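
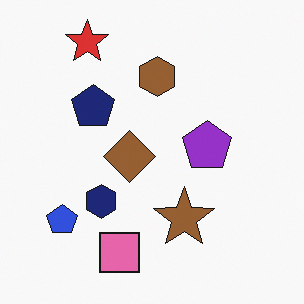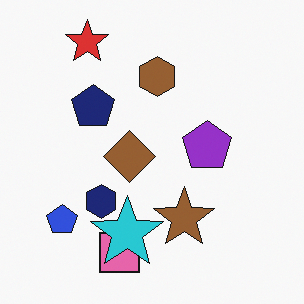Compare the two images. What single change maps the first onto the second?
This is the original image overlaid with an additional cyan star.

A cyan star appears in the second image that is absent from the first.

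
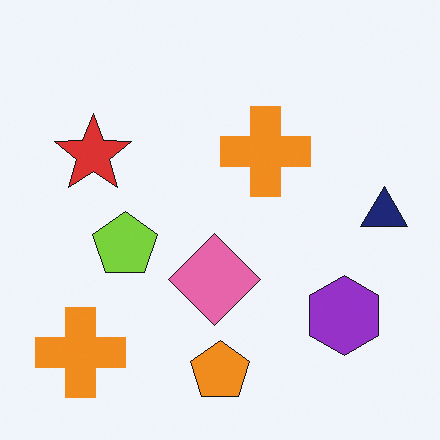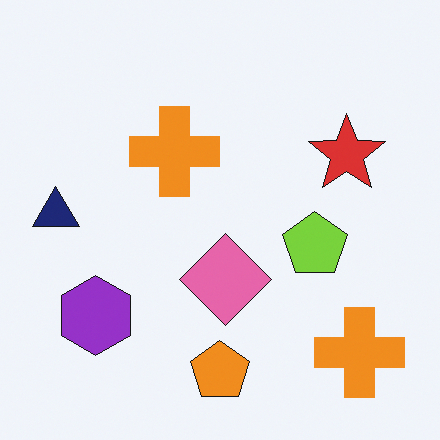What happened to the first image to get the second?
The transformation is: flipped horizontally (left ↔ right).

The navy triangle is in the right of the first image and the left of the second — shapes on opposite sides of the vertical midline have swapped in a mirror flip.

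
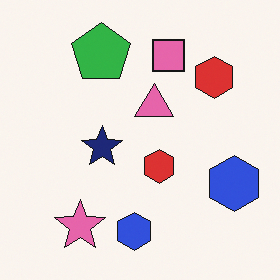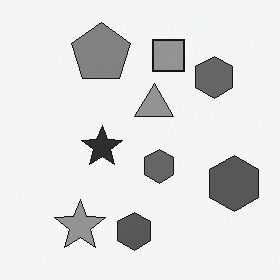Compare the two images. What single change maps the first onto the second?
The image was converted to grayscale.

All color is removed — every shape is now a shade of grey.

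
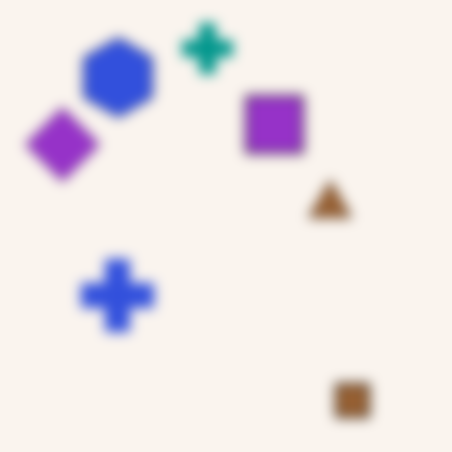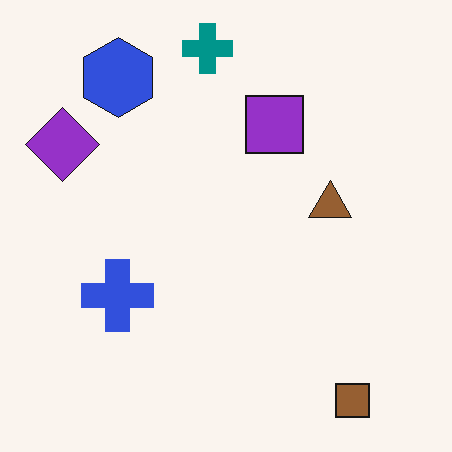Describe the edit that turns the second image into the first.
The transformation is: heavily blurred.

Shape edges and outlines are uniformly softened across the whole image.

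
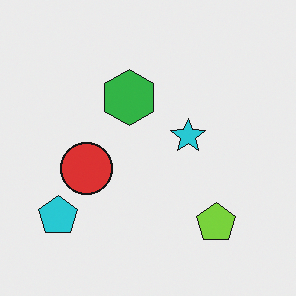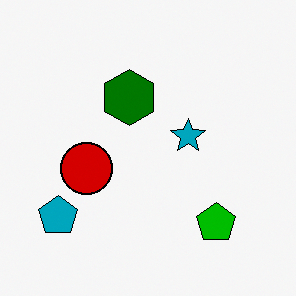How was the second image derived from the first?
This is the original image given much higher contrast.

Tones are pushed away from mid-grey across the whole image — a global contrast change.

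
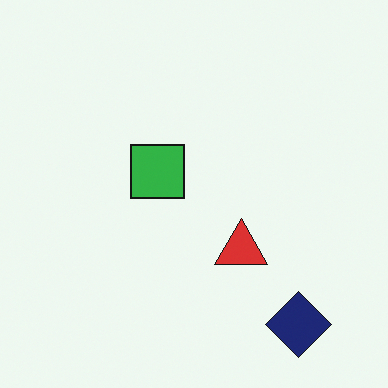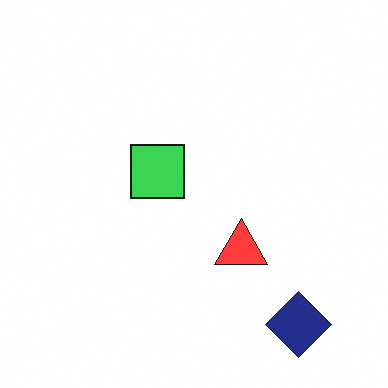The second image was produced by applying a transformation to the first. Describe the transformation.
It was slightly brightened.

Every pixel — background and shapes alike — is uniformly brightened.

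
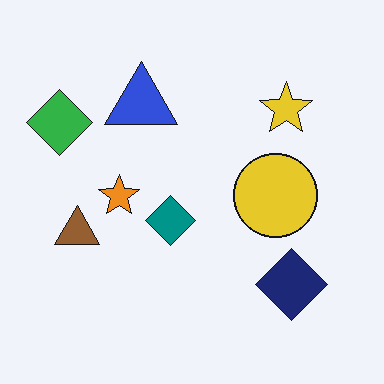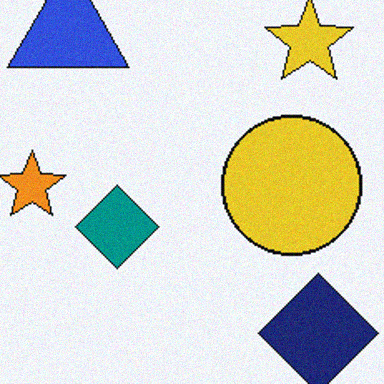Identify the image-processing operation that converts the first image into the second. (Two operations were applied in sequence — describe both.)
The image was cropped tightly and scaled back up, then degraded with a light layer of grain.

The visible shapes are larger and the field of view is narrower; shapes near the original edges may be partly or wholly outside the frame — a crop-and-rescale. Random speckle covers the whole image, including the flat background.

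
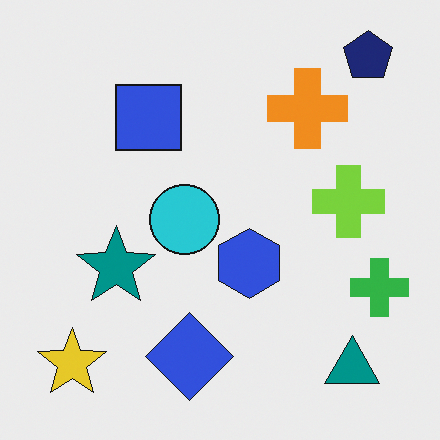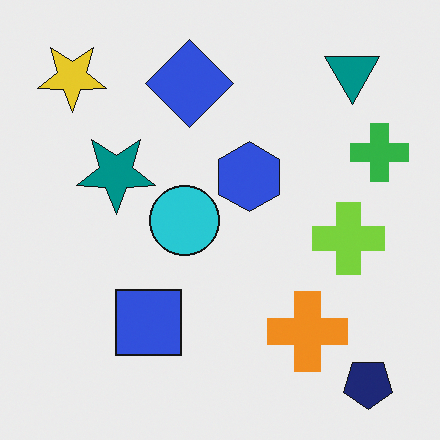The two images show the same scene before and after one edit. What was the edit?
The image was flipped vertically (top ↔ bottom).

The navy pentagon is in the top-right of the first image and the bottom-right of the second — shapes on opposite sides of the horizontal midline have swapped in a mirror flip.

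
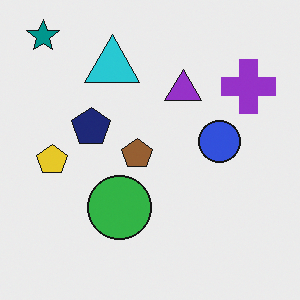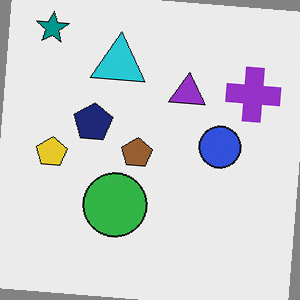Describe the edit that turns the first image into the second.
The image was rotated clockwise by a small amount.

Every shape is tilted by the same angle and the image corners show triangular fill wedges — a whole-image rotation by a non-right angle.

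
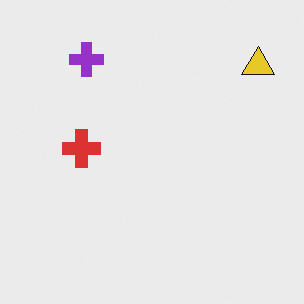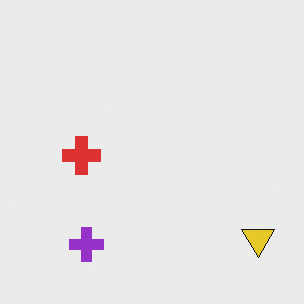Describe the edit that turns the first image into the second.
The transformation is: flipped vertically (top ↔ bottom).

The purple cross is in the top-left of the first image and the bottom-left of the second — shapes on opposite sides of the horizontal midline have swapped in a mirror flip.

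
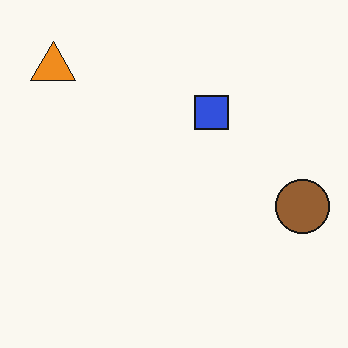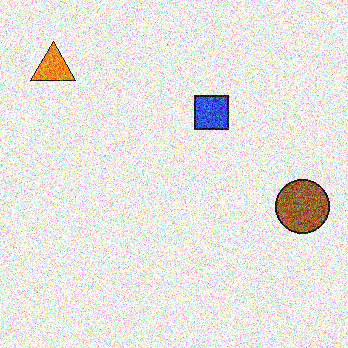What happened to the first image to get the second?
The image was degraded with strong gaussian noise.

Random speckle covers the whole image, including the flat background.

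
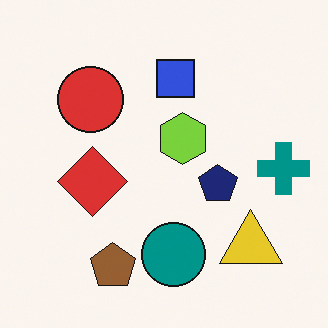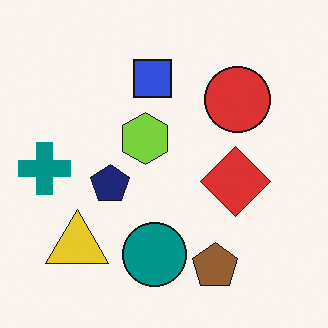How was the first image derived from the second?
Flipped horizontally (left ↔ right).

The teal cross is in the left of the second image and the right of the first — shapes on opposite sides of the vertical midline have swapped in a mirror flip.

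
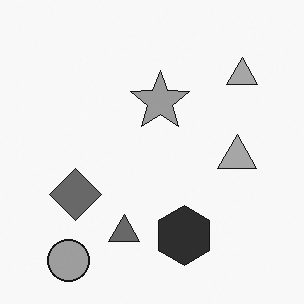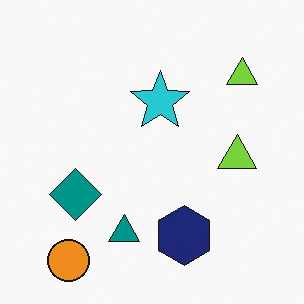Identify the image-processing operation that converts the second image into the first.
The image was converted to grayscale.

All color is removed — every shape is now a shade of grey.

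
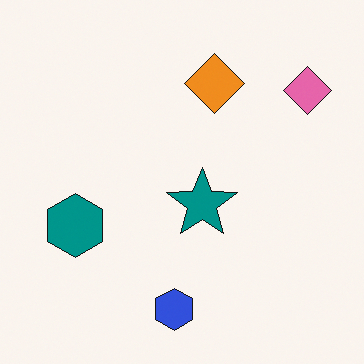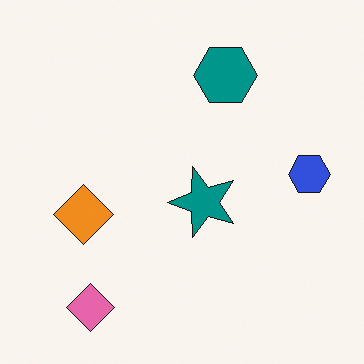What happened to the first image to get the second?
The second image is the first transposed (reflected across the top-left ↔ bottom-right diagonal).

Shapes have swapped their row and column positions — what was in the top-right is now in the bottom-left — a diagonal reflection.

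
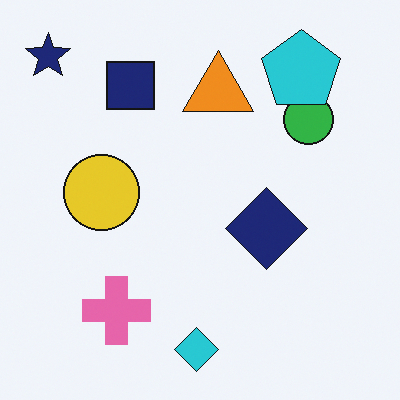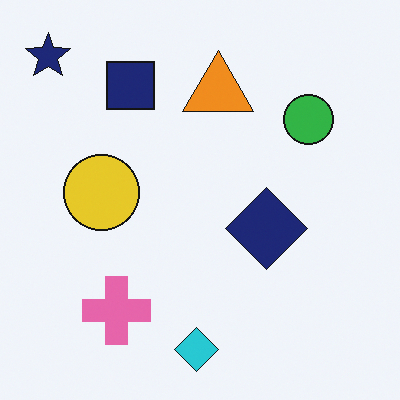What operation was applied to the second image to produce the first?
The transformation is: overlaid with an additional cyan pentagon.

A cyan pentagon appears in the first image that is absent from the second.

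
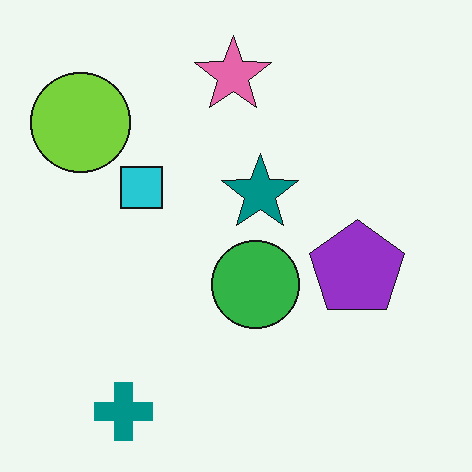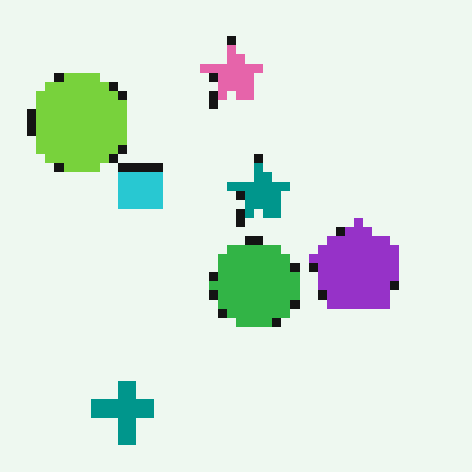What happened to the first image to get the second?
This is the original image coarsely pixelated.

Shapes are reduced to large square blocks; fine edges and outlines are lost — a downscale-then-upscale (mosaic) effect.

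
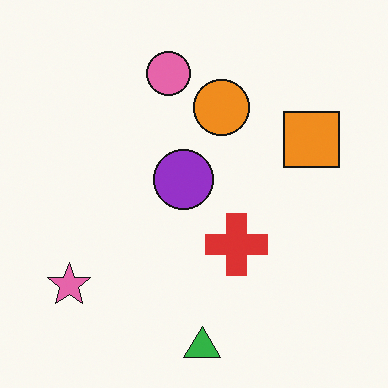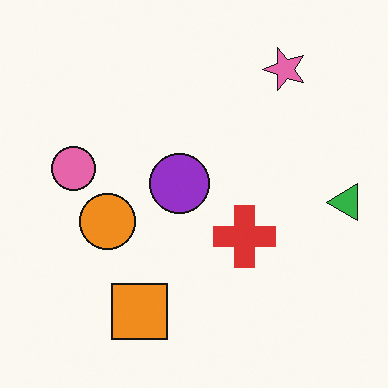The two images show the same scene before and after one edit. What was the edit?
The image was transposed (reflected across the top-left ↔ bottom-right diagonal).

Shapes have swapped their row and column positions — what was in the top-right is now in the bottom-left — a diagonal reflection.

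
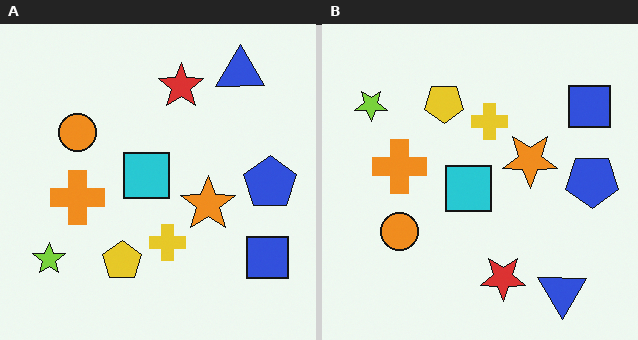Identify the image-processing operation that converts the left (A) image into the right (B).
The right (B) image is the left (A) flipped vertically (top ↔ bottom).

The blue triangle is in the top-right of the left (A) image and the bottom-right of the right (B) — shapes on opposite sides of the horizontal midline have swapped in a mirror flip.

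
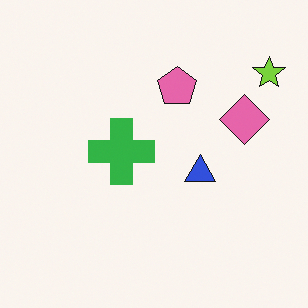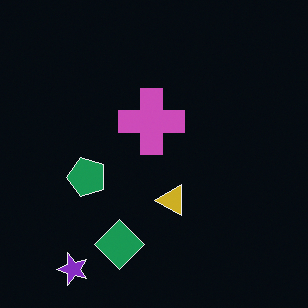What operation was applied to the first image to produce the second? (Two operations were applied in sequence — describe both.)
It was color-inverted (negative), then transposed (reflected across the top-left ↔ bottom-right diagonal).

The light background has become dark and every shape's color is its complement — a photographic negative. Shapes have swapped their row and column positions — what was in the top-right is now in the bottom-left — a diagonal reflection.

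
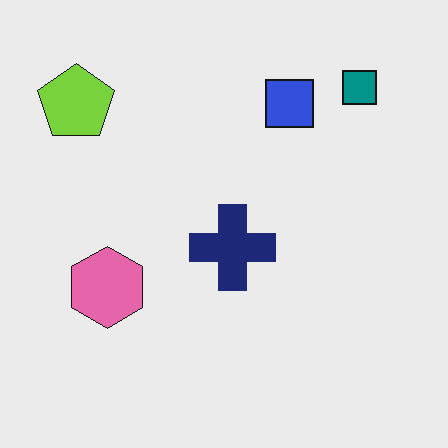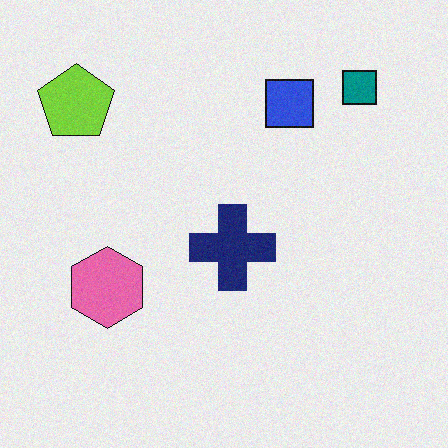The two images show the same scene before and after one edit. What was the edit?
The transformation is: degraded with subtle gaussian noise.

Random speckle covers the whole image, including the flat background.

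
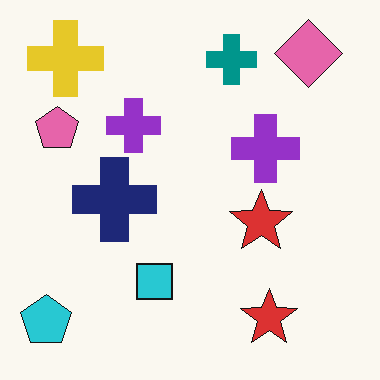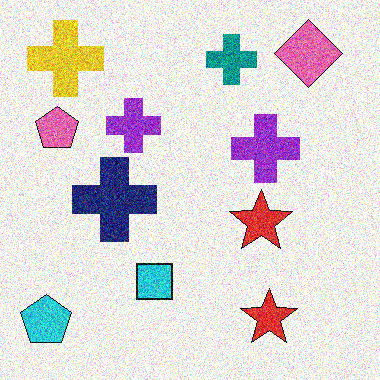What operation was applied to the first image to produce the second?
The second image is the first degraded with a thick layer of grain.

Random speckle covers the whole image, including the flat background.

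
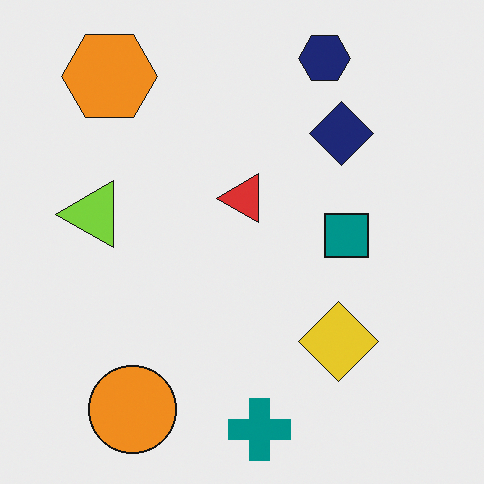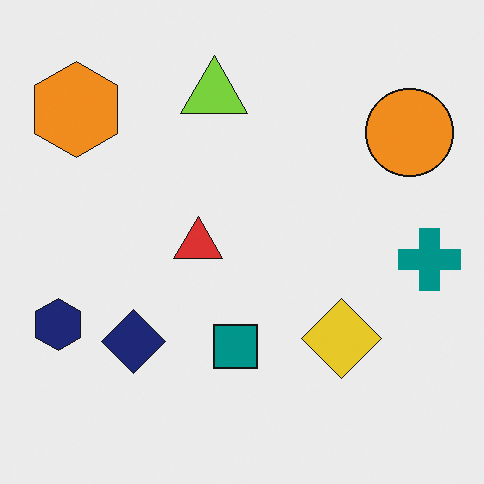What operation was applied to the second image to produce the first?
This is the original image transposed (reflected across the top-left ↔ bottom-right diagonal).

Shapes have swapped their row and column positions — what was in the top-right is now in the bottom-left — a diagonal reflection.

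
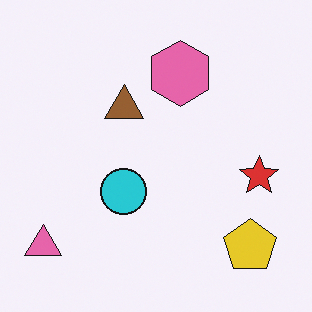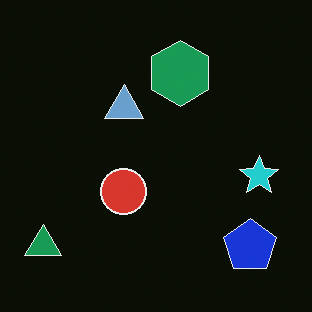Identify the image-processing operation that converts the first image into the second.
The second image is the first color-inverted (negative).

The light background has become dark and every shape's color is its complement — a photographic negative.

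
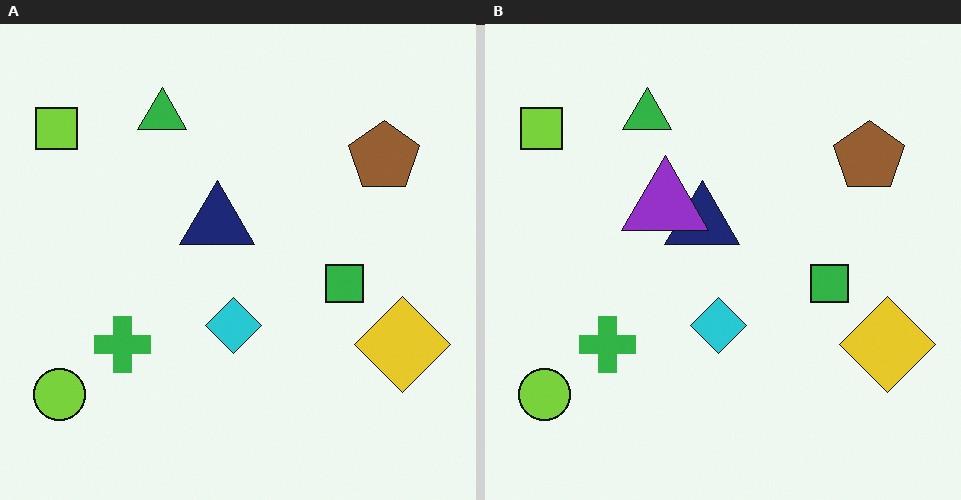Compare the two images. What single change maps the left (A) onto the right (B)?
Overlaid with an additional purple triangle.

A purple triangle appears in the right (B) image that is absent from the left (A).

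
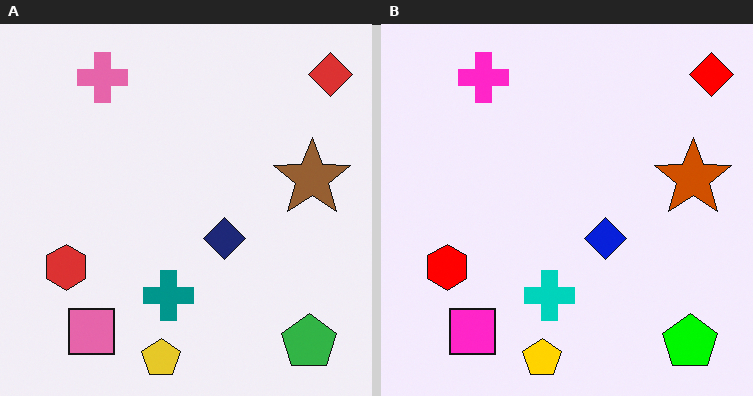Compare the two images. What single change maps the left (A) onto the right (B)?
The image was heavily oversaturated.

All colors are more vivid — a global saturation change.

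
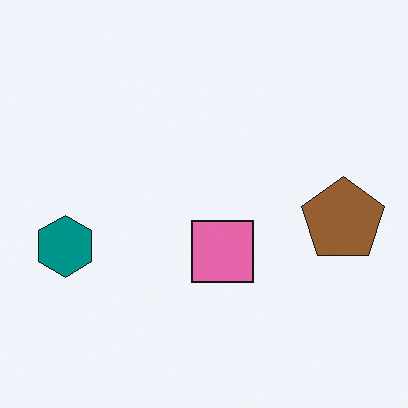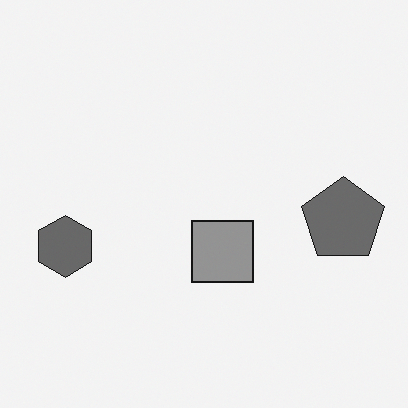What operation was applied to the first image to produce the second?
Converted to grayscale.

All color is removed — every shape is now a shade of grey.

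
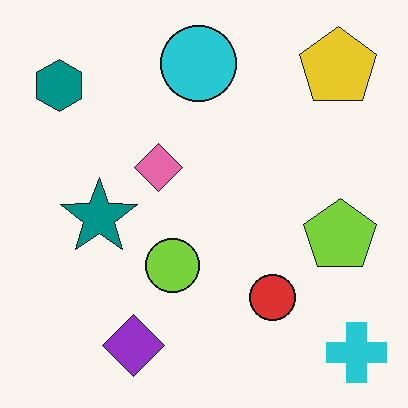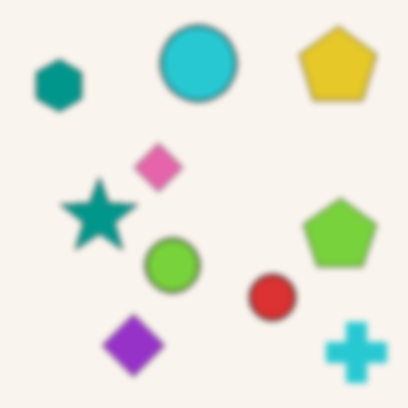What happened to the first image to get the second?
It was moderately blurred.

Shape edges and outlines are uniformly softened across the whole image.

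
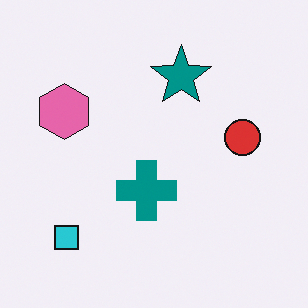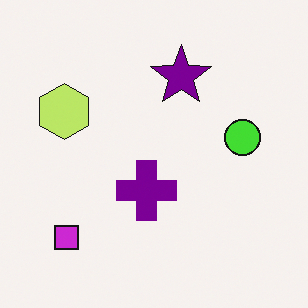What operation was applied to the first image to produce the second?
The transformation is: hue-shifted noticeably.

Every shape's color has rotated by the same amount around the hue wheel — a uniform hue shift.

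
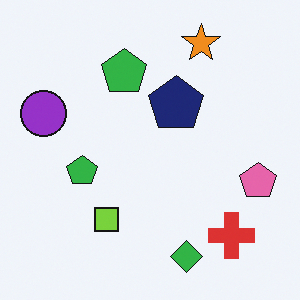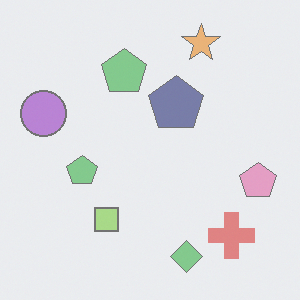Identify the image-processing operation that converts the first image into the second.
The transformation is: given much lower contrast.

Tones are pushed toward mid-grey across the whole image — a global contrast change.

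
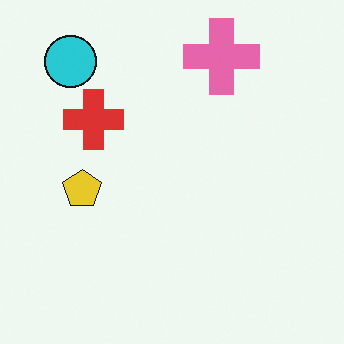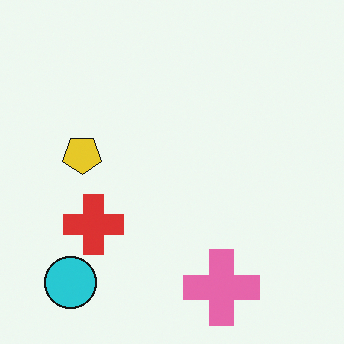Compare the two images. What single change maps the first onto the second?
The image was flipped vertically (top ↔ bottom).

The pink cross is in the top of the first image and the bottom of the second — shapes on opposite sides of the horizontal midline have swapped in a mirror flip.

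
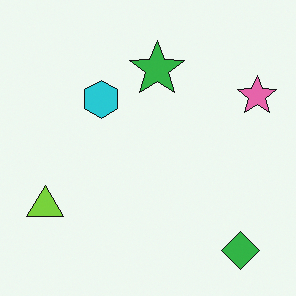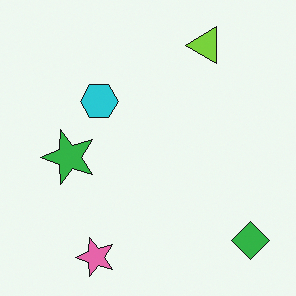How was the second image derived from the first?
This is the original image transposed (reflected across the top-left ↔ bottom-right diagonal).

Shapes have swapped their row and column positions — what was in the top-right is now in the bottom-left — a diagonal reflection.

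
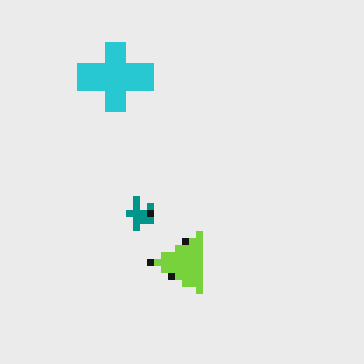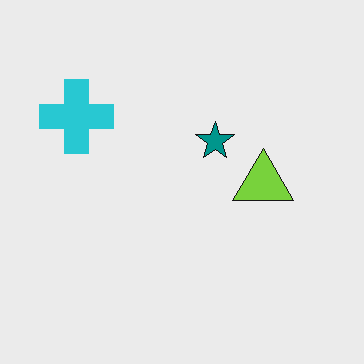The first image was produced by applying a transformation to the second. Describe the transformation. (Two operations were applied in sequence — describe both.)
It was moderately pixelated, then transposed (reflected across the top-left ↔ bottom-right diagonal).

Shapes are reduced to large square blocks; fine edges and outlines are lost — a downscale-then-upscale (mosaic) effect. Shapes have swapped their row and column positions — what was in the top-right is now in the bottom-left — a diagonal reflection.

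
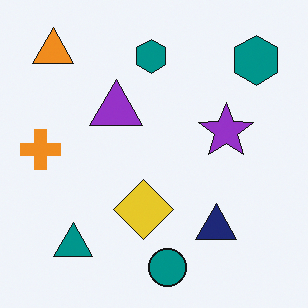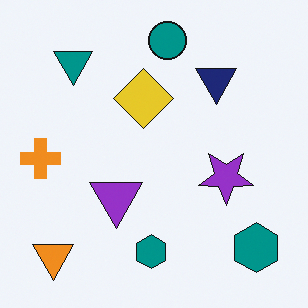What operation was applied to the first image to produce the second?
This is the original image flipped vertically (top ↔ bottom).

The teal circle is in the bottom of the first image and the top of the second — shapes on opposite sides of the horizontal midline have swapped in a mirror flip.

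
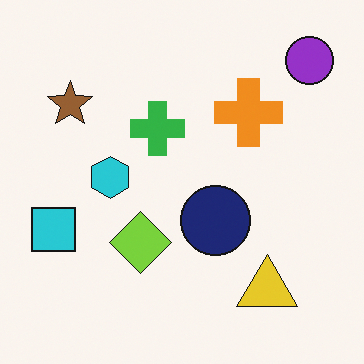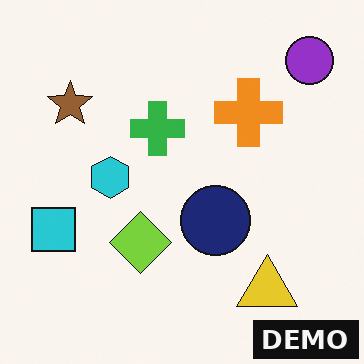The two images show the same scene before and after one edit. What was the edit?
The image was watermarked with the text "DEMO" in the lower-right corner.

A dark label reading "DEMO" appears in the lower-right corner.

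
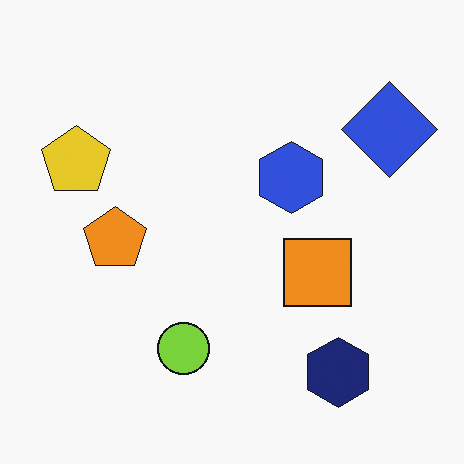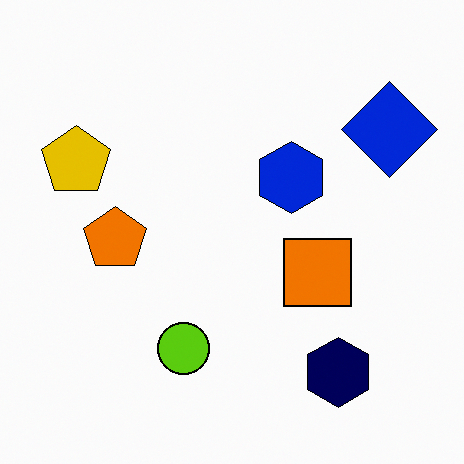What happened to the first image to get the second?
The second image is the first given slightly increased contrast.

Tones are pushed away from mid-grey across the whole image — a global contrast change.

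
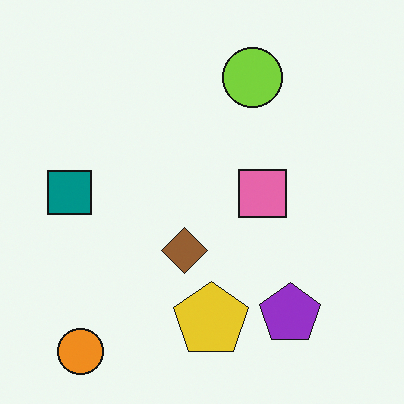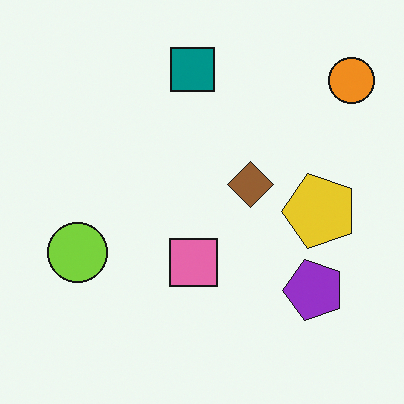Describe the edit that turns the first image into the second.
It was transposed (reflected across the top-left ↔ bottom-right diagonal).

Shapes have swapped their row and column positions — what was in the top-right is now in the bottom-left — a diagonal reflection.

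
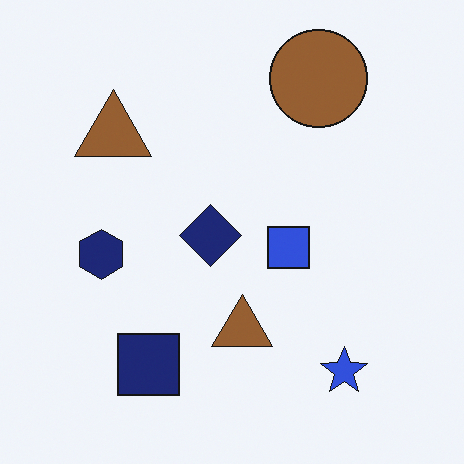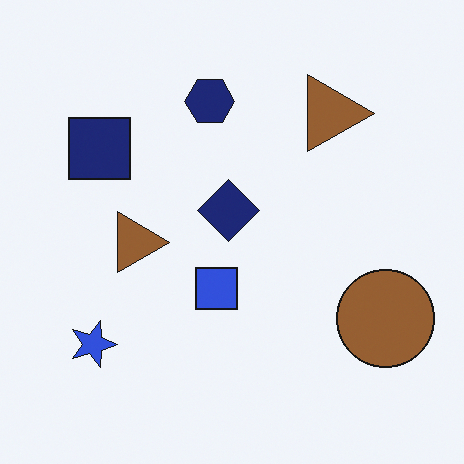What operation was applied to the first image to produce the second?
Rotated 90° clockwise.

The blue star sits in the bottom-right of the first image and the bottom-left of the second — consistent with a whole-image 90° clockwise rotation.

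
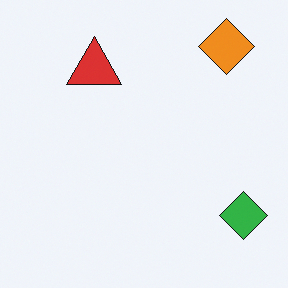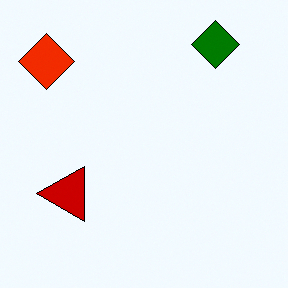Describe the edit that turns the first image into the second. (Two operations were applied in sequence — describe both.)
The image was rotated 90° counter-clockwise, then given much higher contrast.

The orange diamond sits in the top-right of the first image and the top-left of the second — consistent with a whole-image 90° counter-clockwise rotation. Tones are pushed away from mid-grey across the whole image — a global contrast change.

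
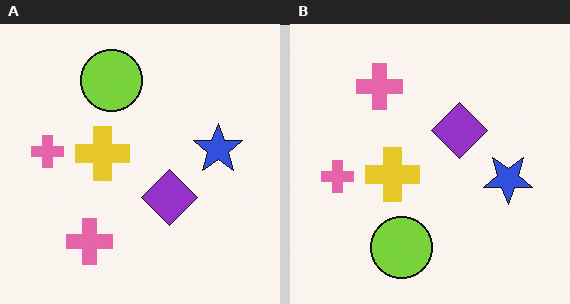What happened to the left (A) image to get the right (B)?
This is the original image flipped vertically (top ↔ bottom).

The lime circle is in the top of the left (A) image and the bottom of the right (B) — shapes on opposite sides of the horizontal midline have swapped in a mirror flip.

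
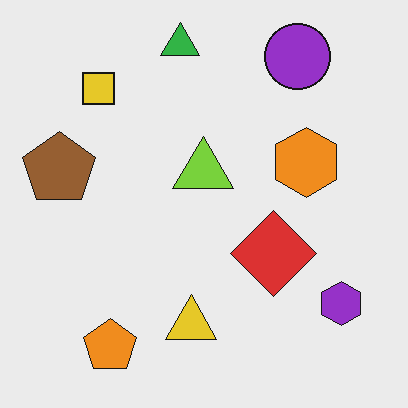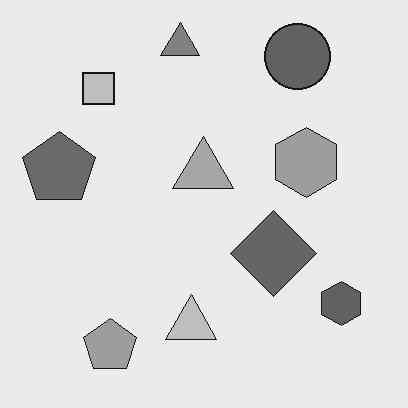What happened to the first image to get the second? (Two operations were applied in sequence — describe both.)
The transformation is: converted to grayscale, then JPEG-compressed with visible artifacts.

All color is removed — every shape is now a shade of grey. Blocky 8×8 compression artifacts appear around shape edges and the flat background shows ringing — characteristic JPEG degradation.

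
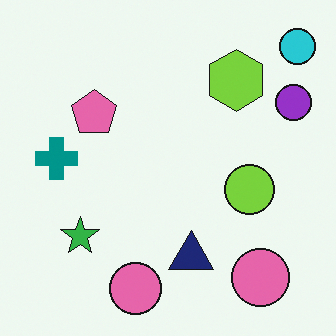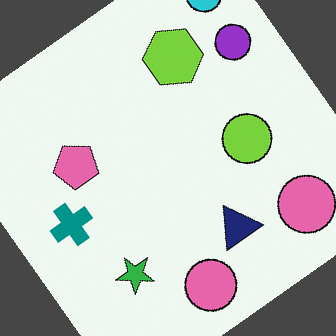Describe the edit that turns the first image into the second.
The second image is the first rotated counter-clockwise by a large amount — several tens of degrees.

Every shape is tilted by the same angle and the image corners show triangular fill wedges — a whole-image rotation by a non-right angle.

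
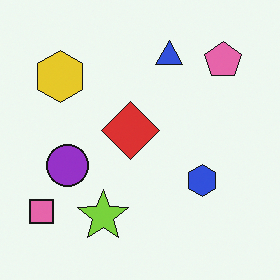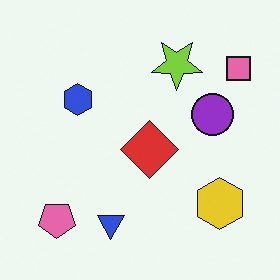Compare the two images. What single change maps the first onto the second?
The transformation is: rotated 180°.

The pink square sits in the bottom-left of the first image and the top-right of the second — consistent with a whole-image 180° rotation.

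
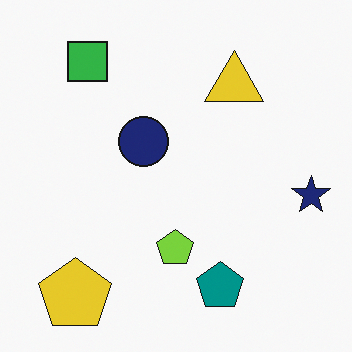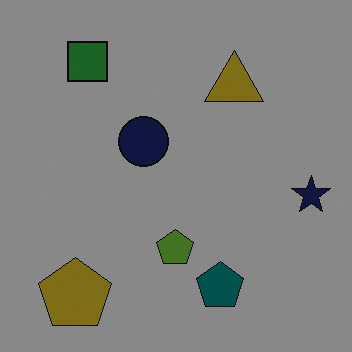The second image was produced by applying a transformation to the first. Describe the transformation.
The transformation is: darkened a lot.

Every pixel — background and shapes alike — is uniformly darkened.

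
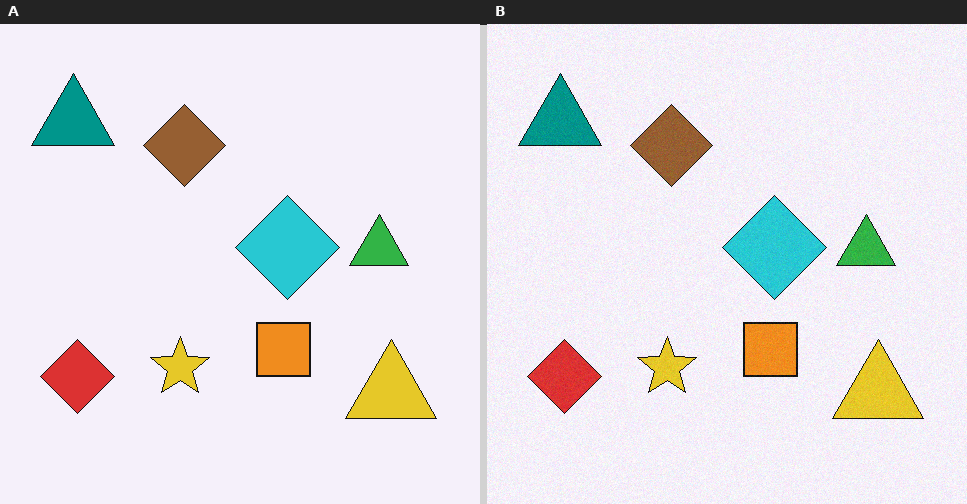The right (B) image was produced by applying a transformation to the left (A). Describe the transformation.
Degraded with light additive noise.

Random speckle covers the whole image, including the flat background.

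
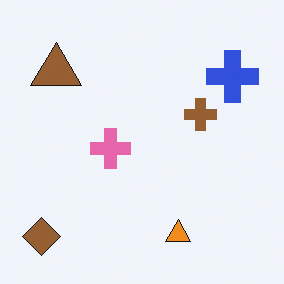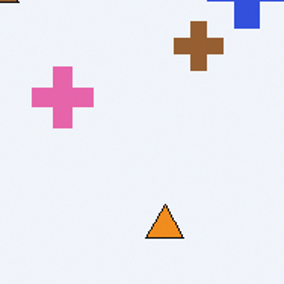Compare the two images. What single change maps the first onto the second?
This is the original image cropped to a modestly smaller region and rescaled.

The visible shapes are larger and the field of view is narrower; shapes near the original edges may be partly or wholly outside the frame — a crop-and-rescale.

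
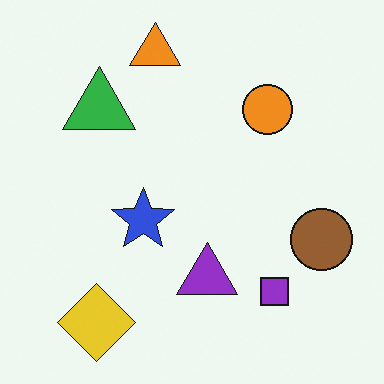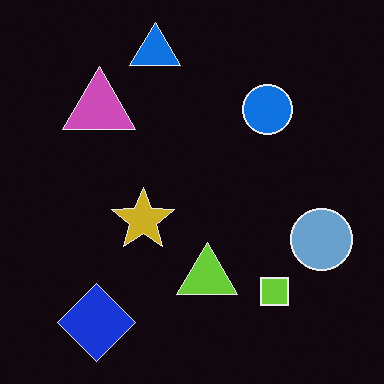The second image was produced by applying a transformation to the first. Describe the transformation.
Color-inverted (negative).

The light background has become dark and every shape's color is its complement — a photographic negative.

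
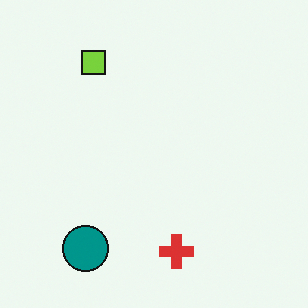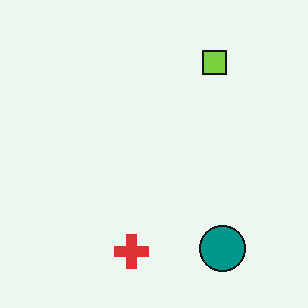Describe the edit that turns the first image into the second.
The second image is the first flipped horizontally (left ↔ right).

The teal circle is in the bottom-left of the first image and the bottom-right of the second — shapes on opposite sides of the vertical midline have swapped in a mirror flip.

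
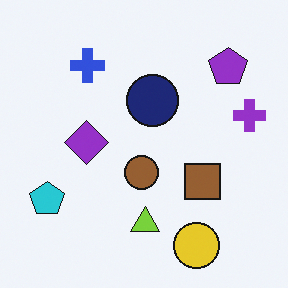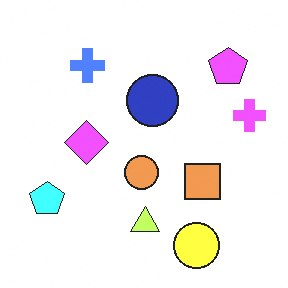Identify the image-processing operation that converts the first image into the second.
Substantially brightened.

Every pixel — background and shapes alike — is uniformly brightened.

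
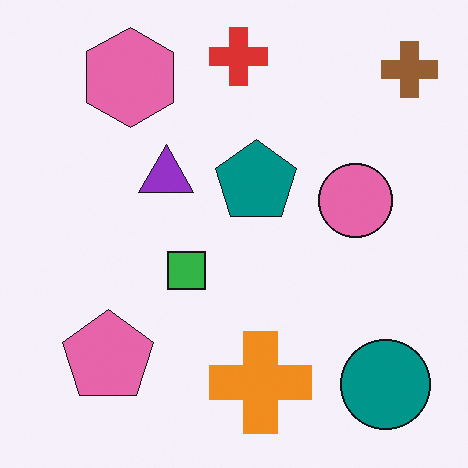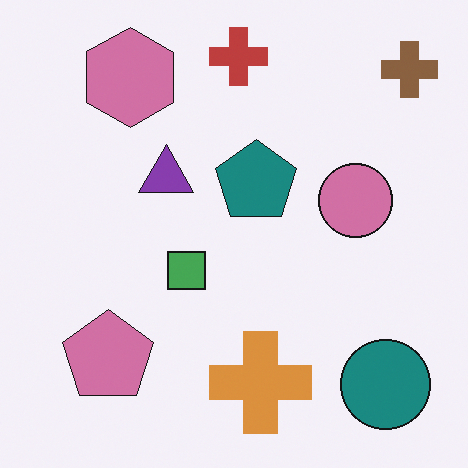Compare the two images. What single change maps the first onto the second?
The image was slightly desaturated.

All colors are more muted and greyish — a global saturation change.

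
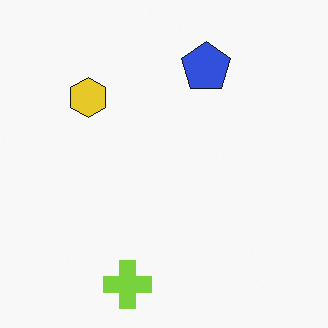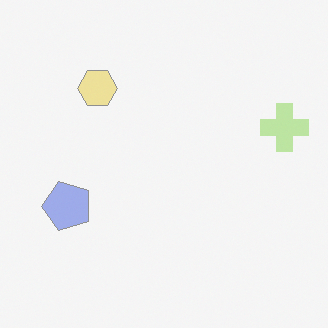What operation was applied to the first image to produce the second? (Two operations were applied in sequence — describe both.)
The second image is the first washed out (contrast reduced), then transposed (reflected across the top-left ↔ bottom-right diagonal).

Tones are pushed toward mid-grey across the whole image — a global contrast change. Shapes have swapped their row and column positions — what was in the top-right is now in the bottom-left — a diagonal reflection.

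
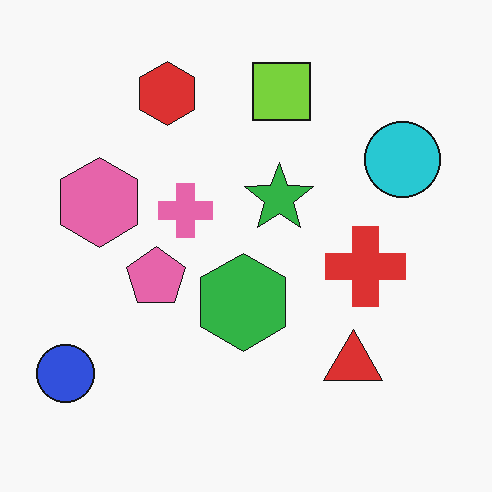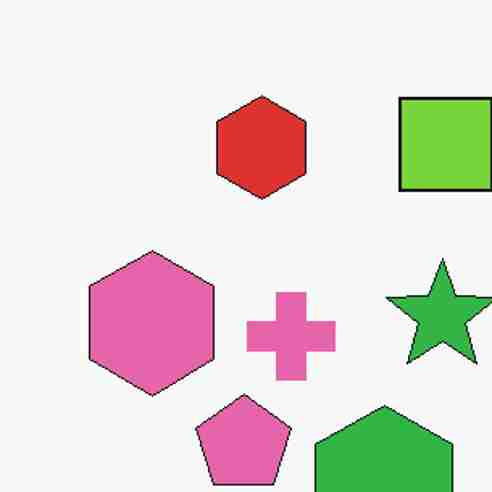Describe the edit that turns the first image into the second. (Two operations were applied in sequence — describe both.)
Cropped slightly and scaled back up, then degraded with heavy JPEG compression.

The visible shapes are larger and the field of view is narrower; shapes near the original edges may be partly or wholly outside the frame — a crop-and-rescale. Blocky 8×8 compression artifacts appear around shape edges and the flat background shows ringing — characteristic JPEG degradation.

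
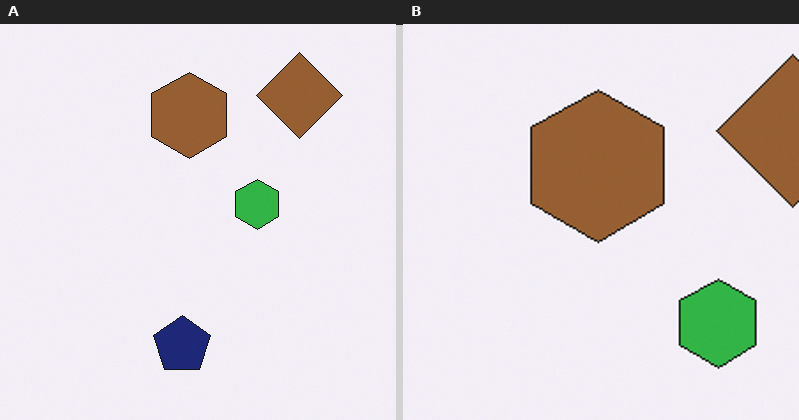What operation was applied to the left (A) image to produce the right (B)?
It was cropped to a noticeably smaller region and rescaled.

The visible shapes are larger and the field of view is narrower; shapes near the original edges may be partly or wholly outside the frame — a crop-and-rescale.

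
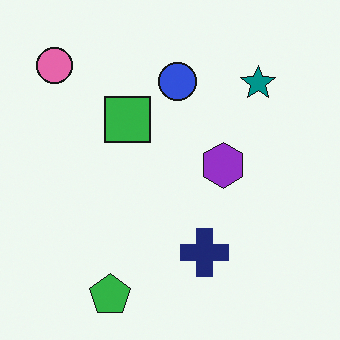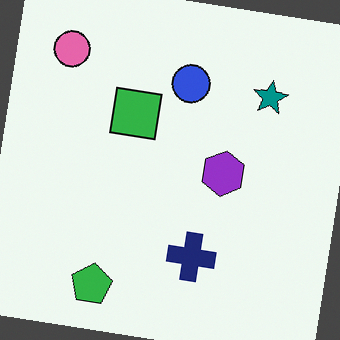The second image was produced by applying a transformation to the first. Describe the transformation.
This is the original image rotated clockwise by a few degrees.

Every shape is tilted by the same angle and the image corners show triangular fill wedges — a whole-image rotation by a non-right angle.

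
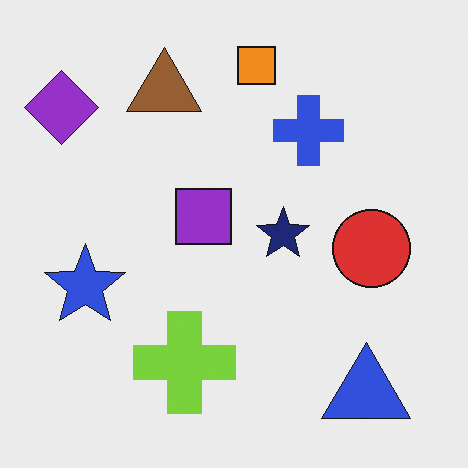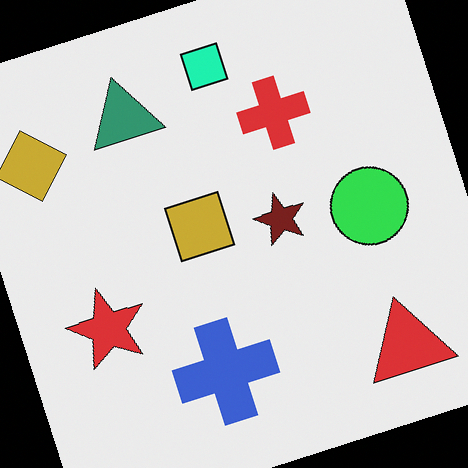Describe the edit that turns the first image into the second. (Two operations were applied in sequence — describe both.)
The transformation is: hue-shifted through roughly a third of the color wheel, then rotated counter-clockwise by a clearly visible amount.

Every shape's color has rotated by the same amount around the hue wheel — a uniform hue shift. Every shape is tilted by the same angle and the image corners show triangular fill wedges — a whole-image rotation by a non-right angle.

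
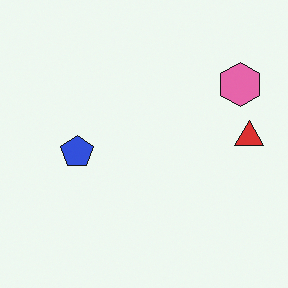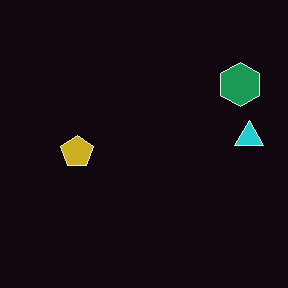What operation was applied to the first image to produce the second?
Color-inverted (negative).

The light background has become dark and every shape's color is its complement — a photographic negative.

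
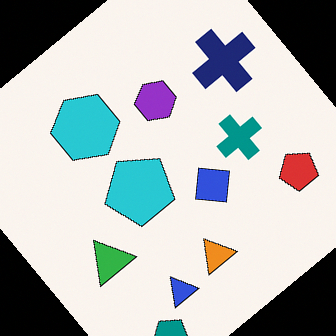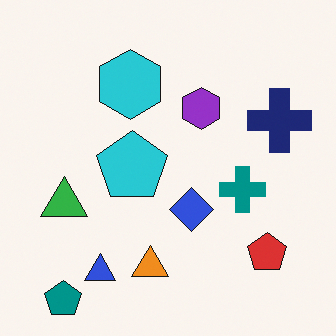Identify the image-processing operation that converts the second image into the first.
Rotated counter-clockwise by a large amount — several tens of degrees.

Every shape is tilted by the same angle and the image corners show triangular fill wedges — a whole-image rotation by a non-right angle.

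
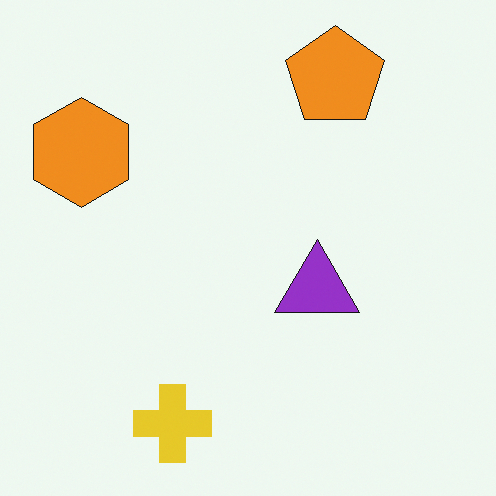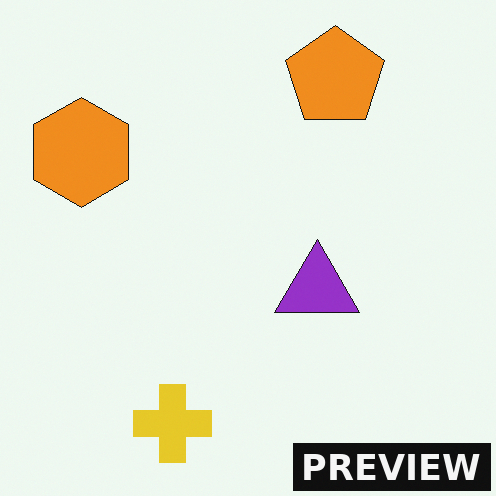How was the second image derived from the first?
This is the original image watermarked with the text "PREVIEW" in the lower-right corner.

A dark label reading "PREVIEW" appears in the lower-right corner.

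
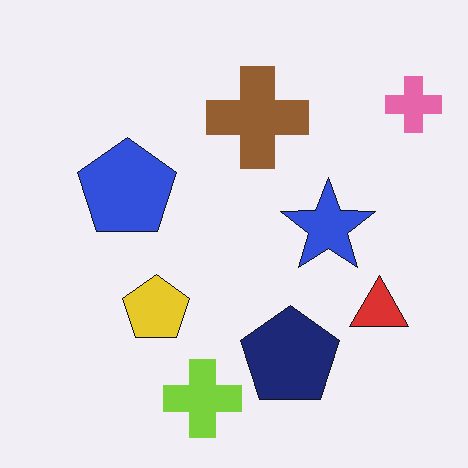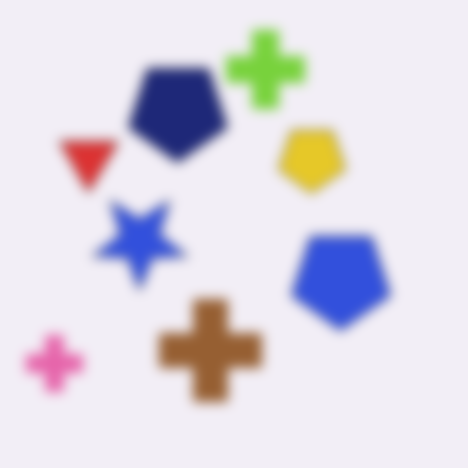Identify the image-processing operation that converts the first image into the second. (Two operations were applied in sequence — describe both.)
It was heavily blurred, then rotated 180°.

Shape edges and outlines are uniformly softened across the whole image. The pink cross sits in the top-right of the first image and the bottom-left of the second — consistent with a whole-image 180° rotation.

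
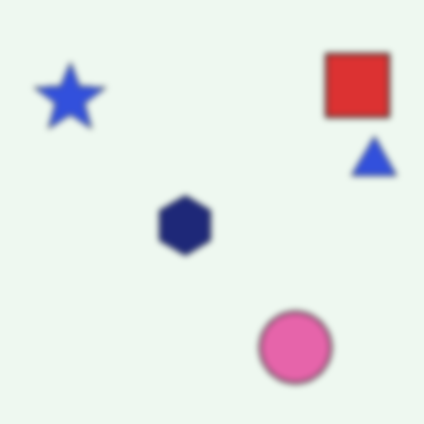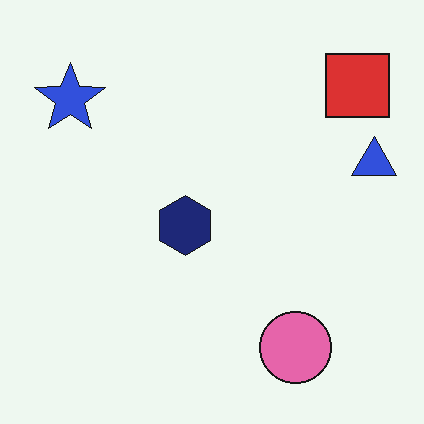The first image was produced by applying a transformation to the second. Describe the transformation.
Moderately blurred.

Shape edges and outlines are uniformly softened across the whole image.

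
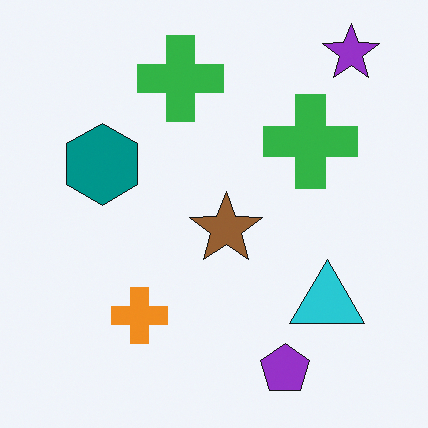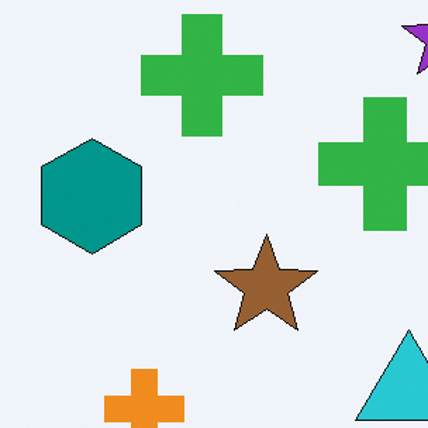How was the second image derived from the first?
The image was cropped slightly and scaled back up.

The visible shapes are larger and the field of view is narrower; shapes near the original edges may be partly or wholly outside the frame — a crop-and-rescale.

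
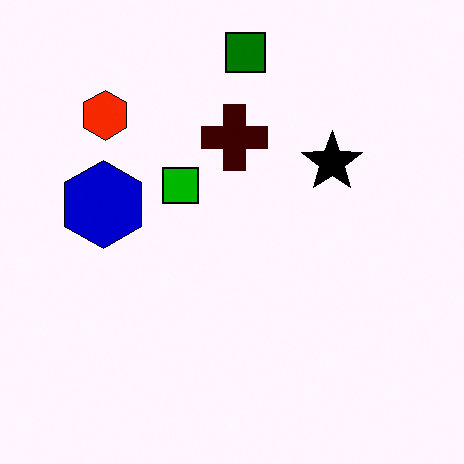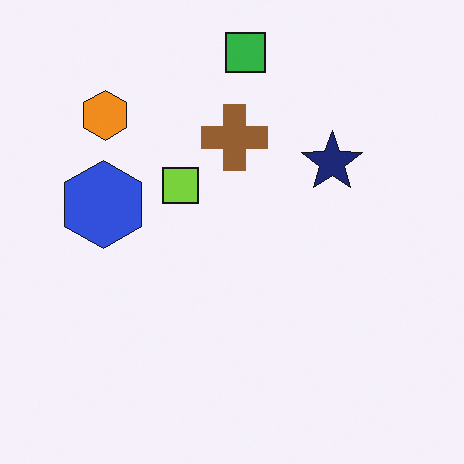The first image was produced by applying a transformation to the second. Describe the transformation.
It was given much higher contrast.

Tones are pushed away from mid-grey across the whole image — a global contrast change.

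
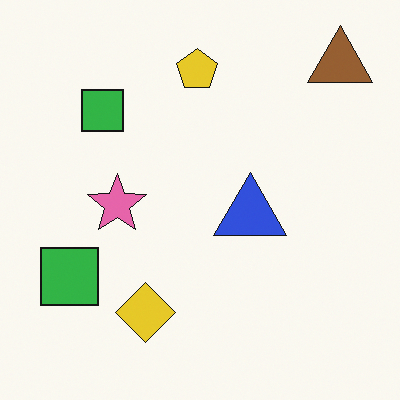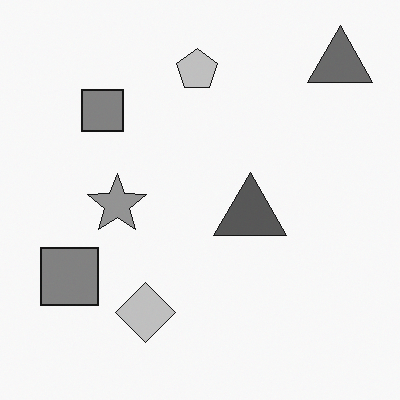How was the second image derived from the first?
This is the original image converted to grayscale.

All color is removed — every shape is now a shade of grey.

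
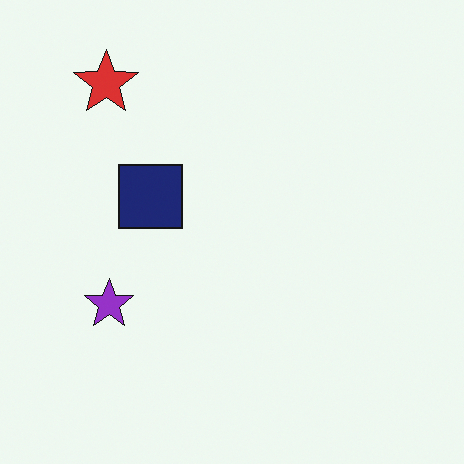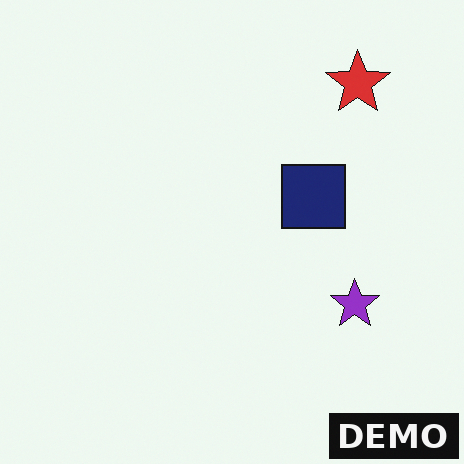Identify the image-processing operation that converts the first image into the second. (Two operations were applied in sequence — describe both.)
The image was flipped horizontally (left ↔ right), then watermarked with the text "DEMO" in the lower-right corner.

The red star is in the top-left of the first image and the top-right of the second — shapes on opposite sides of the vertical midline have swapped in a mirror flip. A dark label reading "DEMO" appears in the lower-right corner.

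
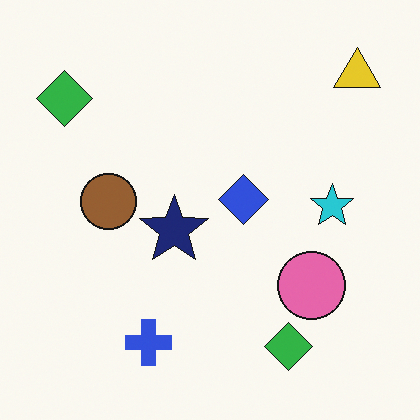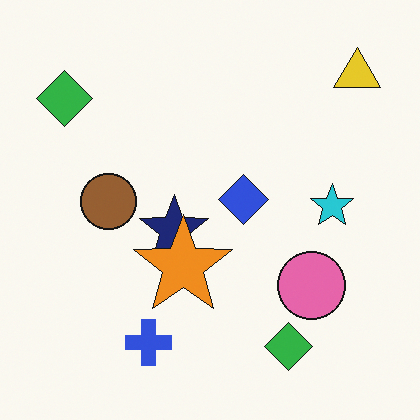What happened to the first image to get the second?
The image was overlaid with an additional orange star.

An orange star appears in the second image that is absent from the first.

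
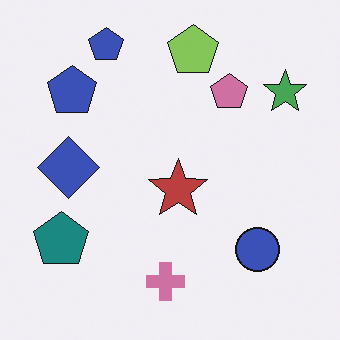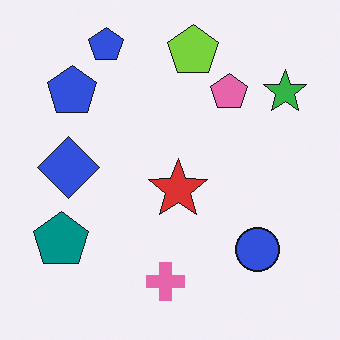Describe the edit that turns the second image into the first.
The image was slightly desaturated.

All colors are more muted and greyish — a global saturation change.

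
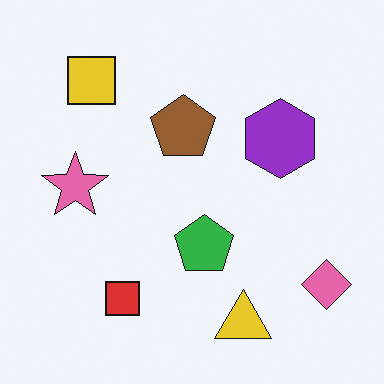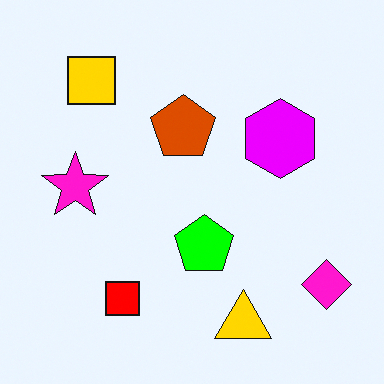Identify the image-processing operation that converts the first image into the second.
The transformation is: heavily oversaturated.

All colors are more vivid — a global saturation change.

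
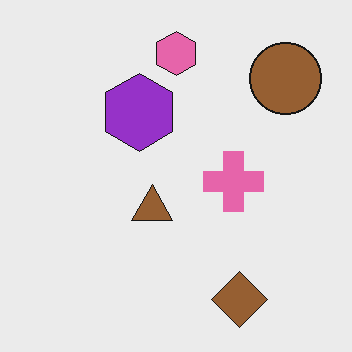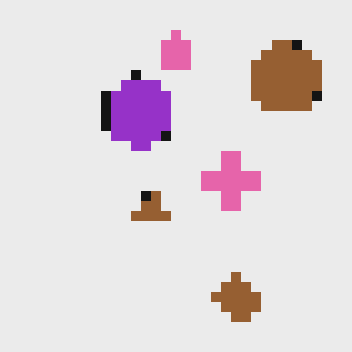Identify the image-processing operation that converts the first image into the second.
Heavily pixelated into large blocks.

Shapes are reduced to large square blocks; fine edges and outlines are lost — a downscale-then-upscale (mosaic) effect.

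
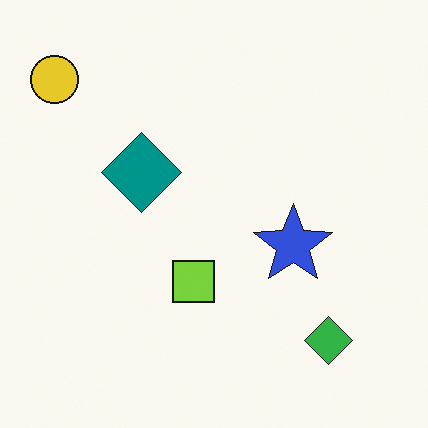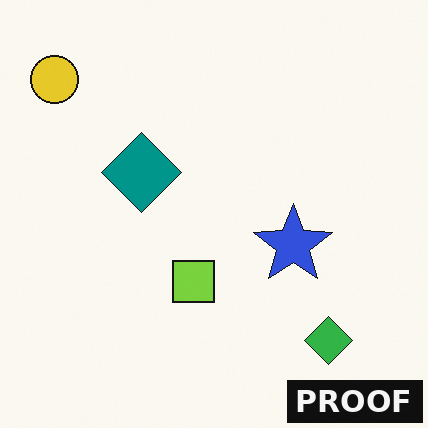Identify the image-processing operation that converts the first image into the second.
It was watermarked with the text "PROOF" in the lower-right corner.

A dark label reading "PROOF" appears in the lower-right corner.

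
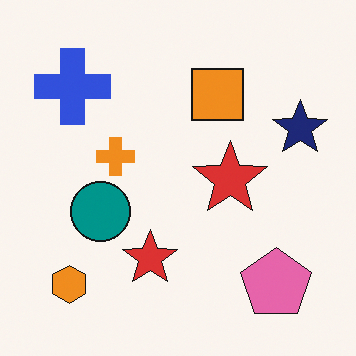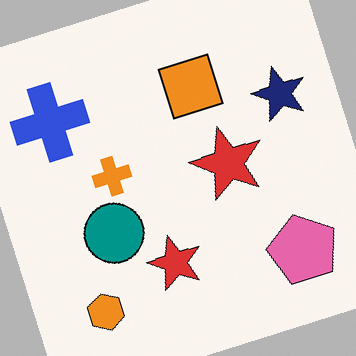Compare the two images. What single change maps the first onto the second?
Rotated counter-clockwise by a moderate amount.

Every shape is tilted by the same angle and the image corners show triangular fill wedges — a whole-image rotation by a non-right angle.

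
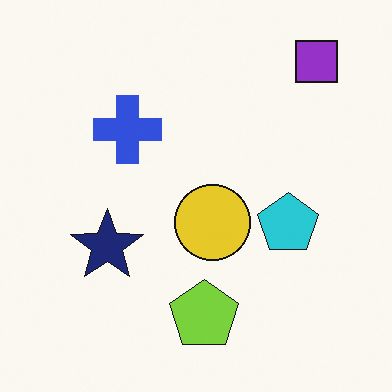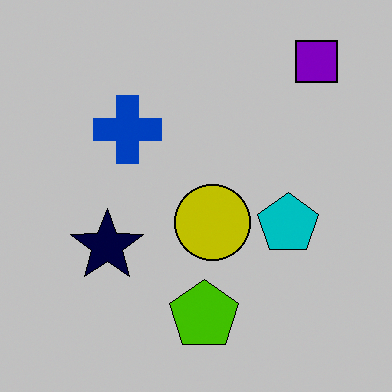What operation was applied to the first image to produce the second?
It was aggressively posterized.

Each flat color has snapped to a coarser quantized level — most visibly, the near-white background has dropped to a flat grey.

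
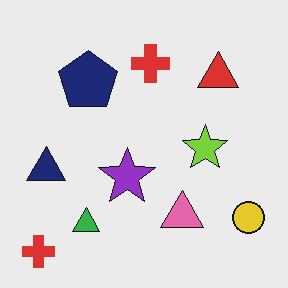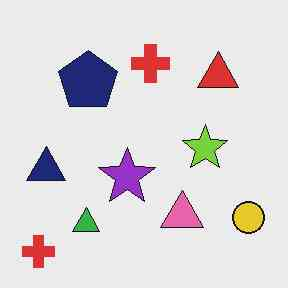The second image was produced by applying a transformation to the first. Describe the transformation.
The transformation is: given moderate JPEG compression.

Blocky 8×8 compression artifacts appear around shape edges and the flat background shows ringing — characteristic JPEG degradation.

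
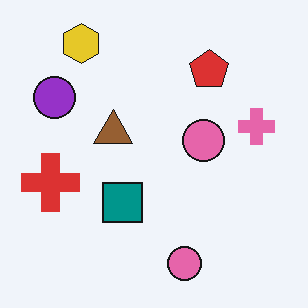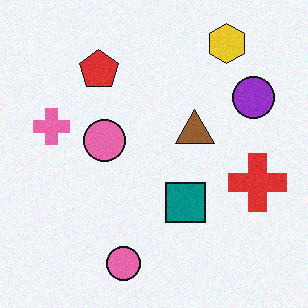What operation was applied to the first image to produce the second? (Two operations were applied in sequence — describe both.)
It was flipped horizontally (left ↔ right), then degraded with light additive noise.

The red cross is in the left of the first image and the right of the second — shapes on opposite sides of the vertical midline have swapped in a mirror flip. Random speckle covers the whole image, including the flat background.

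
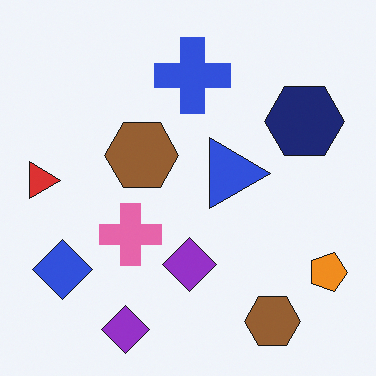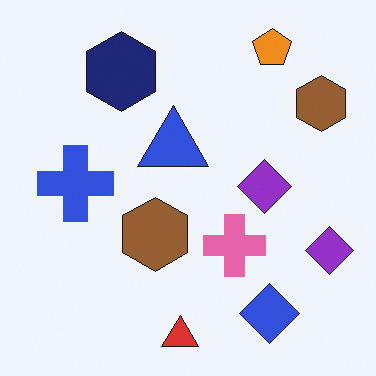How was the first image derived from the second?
The first image is the second rotated 90° clockwise.

The orange pentagon sits in the top-right of the second image and the bottom-right of the first — consistent with a whole-image 90° clockwise rotation.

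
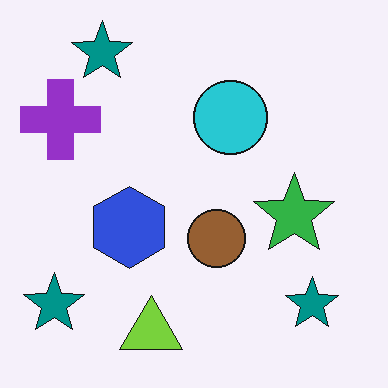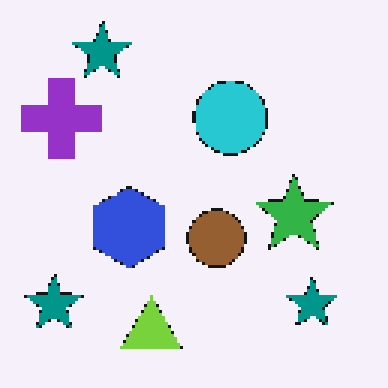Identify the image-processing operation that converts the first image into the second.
This is the original image lightly pixelated (a mild mosaic effect).

Shapes are reduced to large square blocks; fine edges and outlines are lost — a downscale-then-upscale (mosaic) effect.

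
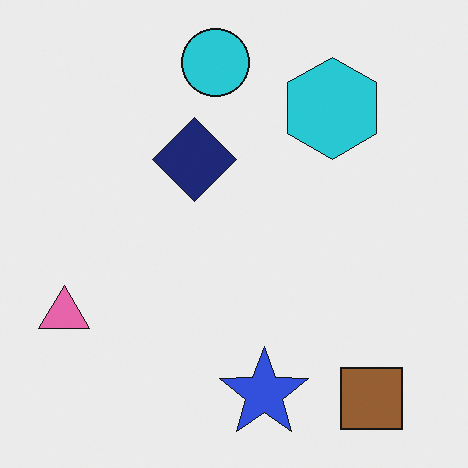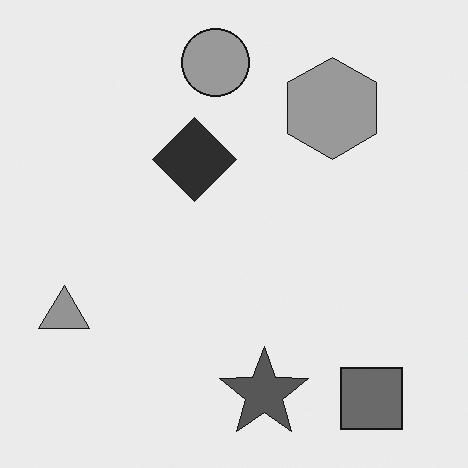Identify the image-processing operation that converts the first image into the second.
This is the original image converted to grayscale.

All color is removed — every shape is now a shade of grey.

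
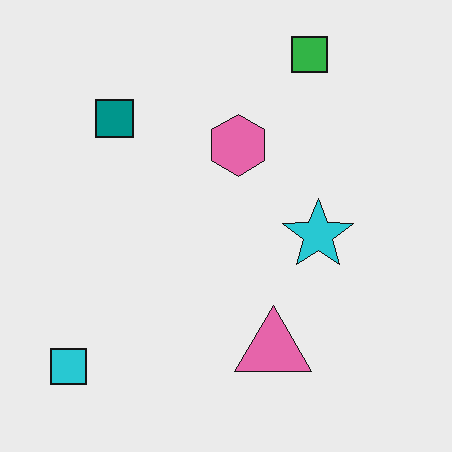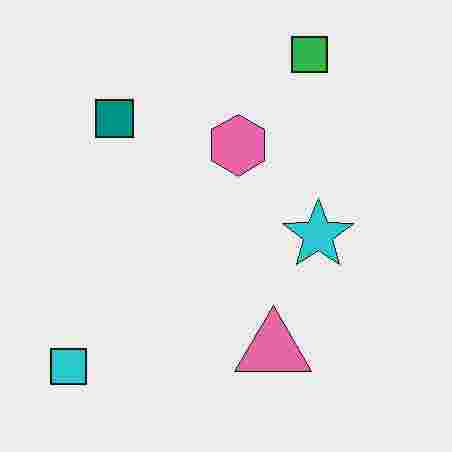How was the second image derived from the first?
The transformation is: heavily JPEG-compressed with obvious blocking artifacts.

Blocky 8×8 compression artifacts appear around shape edges and the flat background shows ringing — characteristic JPEG degradation.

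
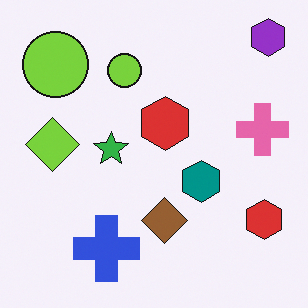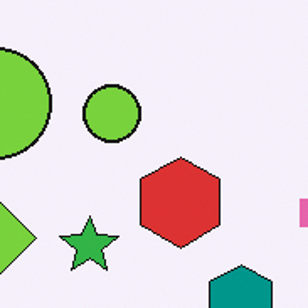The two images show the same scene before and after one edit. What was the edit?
The transformation is: cropped to a noticeably smaller region and rescaled.

The visible shapes are larger and the field of view is narrower; shapes near the original edges may be partly or wholly outside the frame — a crop-and-rescale.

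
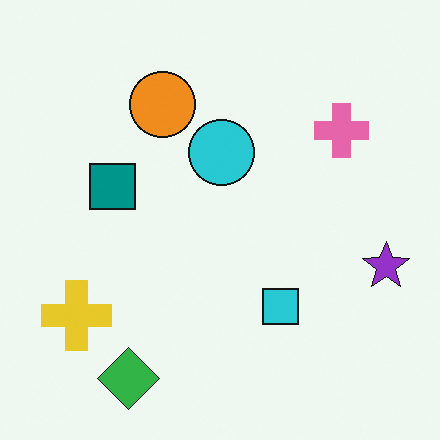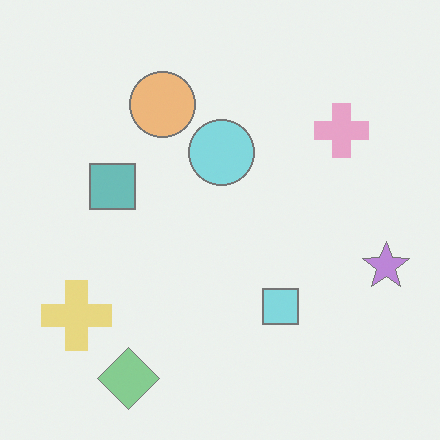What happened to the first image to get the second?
This is the original image given much lower contrast.

Tones are pushed toward mid-grey across the whole image — a global contrast change.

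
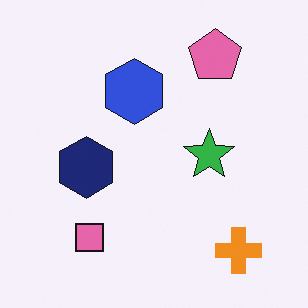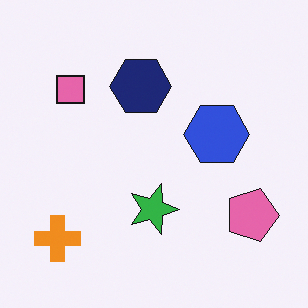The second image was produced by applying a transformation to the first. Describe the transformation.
This is the original image rotated 90° clockwise.

The orange cross sits in the bottom-right of the first image and the bottom-left of the second — consistent with a whole-image 90° clockwise rotation.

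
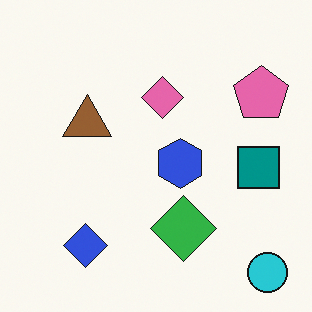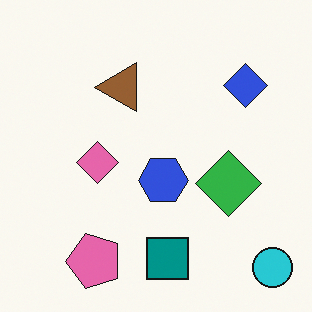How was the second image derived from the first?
This is the original image transposed (reflected across the top-left ↔ bottom-right diagonal).

Shapes have swapped their row and column positions — what was in the top-right is now in the bottom-left — a diagonal reflection.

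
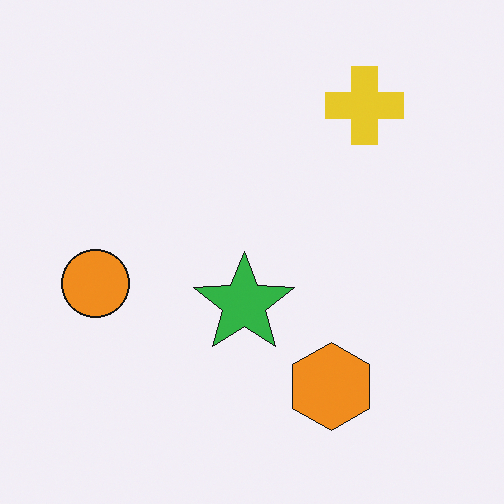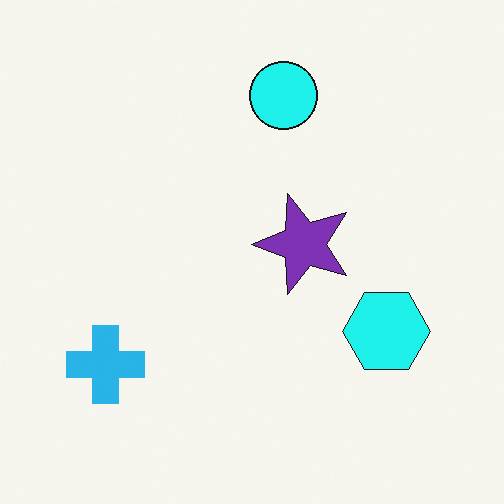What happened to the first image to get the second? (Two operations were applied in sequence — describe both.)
The second image is the first hue-shifted by a moderate amount, then transposed (reflected across the top-left ↔ bottom-right diagonal).

Every shape's color has rotated by the same amount around the hue wheel — a uniform hue shift. Shapes have swapped their row and column positions — what was in the top-right is now in the bottom-left — a diagonal reflection.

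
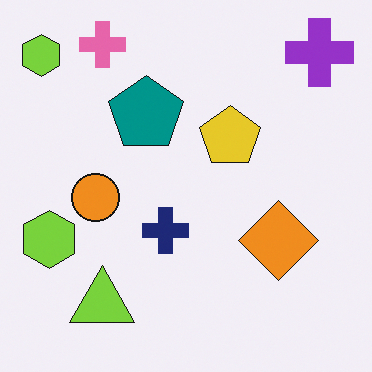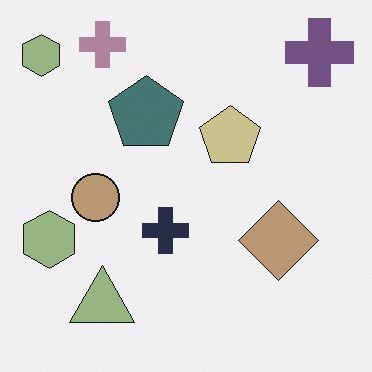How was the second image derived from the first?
This is the original image made much more muted (saturation change).

All colors are more muted and greyish — a global saturation change.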